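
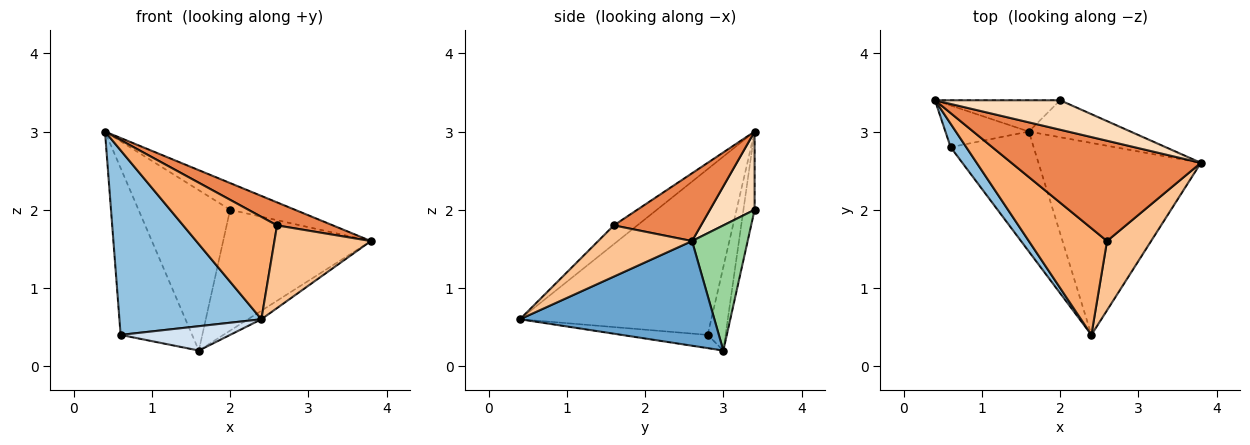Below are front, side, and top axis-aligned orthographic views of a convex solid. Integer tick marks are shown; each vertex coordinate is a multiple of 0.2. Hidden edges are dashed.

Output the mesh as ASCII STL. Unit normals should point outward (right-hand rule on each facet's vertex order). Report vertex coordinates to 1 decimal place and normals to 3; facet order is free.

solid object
 facet normal 0.541 0.037 -0.840
  outer loop
   vertex 1.6 3.0 0.2
   vertex 3.8 2.6 1.6
   vertex 2.4 0.4 0.6
  endloop
 endfacet
 facet normal -0.801 -0.594 0.076
  outer loop
   vertex 0.6 2.8 0.4
   vertex 2.4 0.4 0.6
   vertex 0.4 3.4 3.0
  endloop
 endfacet
 facet normal -0.236 0.943 -0.236
  outer loop
   vertex 0.6 2.8 0.4
   vertex 0.4 3.4 3.0
   vertex 1.6 3.0 0.2
  endloop
 endfacet
 facet normal -0.154 -0.196 -0.968
  outer loop
   vertex 0.6 2.8 0.4
   vertex 1.6 3.0 0.2
   vertex 2.4 0.4 0.6
  endloop
 endfacet
 facet normal 0.329 -0.211 0.920
  outer loop
   vertex 2.6 1.6 1.8
   vertex 3.8 2.6 1.6
   vertex 0.4 3.4 3.0
  endloop
 endfacet
 facet normal -0.171 -0.682 0.711
  outer loop
   vertex 2.6 1.6 1.8
   vertex 0.4 3.4 3.0
   vertex 2.4 0.4 0.6
  endloop
 endfacet
 facet normal 0.598 -0.614 0.515
  outer loop
   vertex 2.6 1.6 1.8
   vertex 2.4 0.4 0.6
   vertex 3.8 2.6 1.6
  endloop
 endfacet
 facet normal 0.420 0.609 0.672
  outer loop
   vertex 2.0 3.4 2.0
   vertex 0.4 3.4 3.0
   vertex 3.8 2.6 1.6
  endloop
 endfacet
 facet normal -0.119 0.975 -0.190
  outer loop
   vertex 2.0 3.4 2.0
   vertex 1.6 3.0 0.2
   vertex 0.4 3.4 3.0
  endloop
 endfacet
 facet normal 0.339 0.900 -0.275
  outer loop
   vertex 2.0 3.4 2.0
   vertex 3.8 2.6 1.6
   vertex 1.6 3.0 0.2
  endloop
 endfacet
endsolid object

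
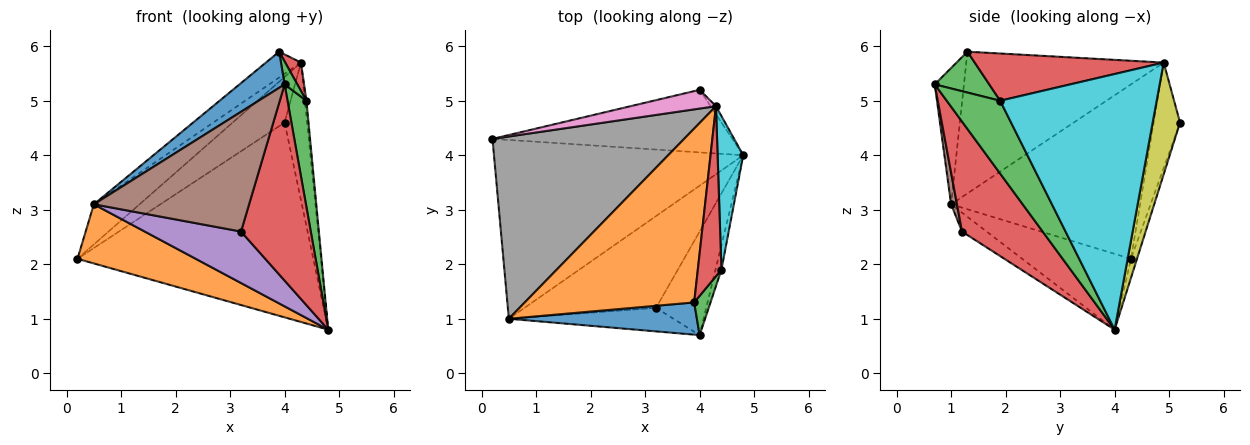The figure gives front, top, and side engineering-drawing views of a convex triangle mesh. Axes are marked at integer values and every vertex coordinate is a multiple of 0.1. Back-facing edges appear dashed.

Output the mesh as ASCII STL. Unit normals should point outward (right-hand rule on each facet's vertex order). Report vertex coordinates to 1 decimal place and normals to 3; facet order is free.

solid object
 facet normal -0.024 0.952 -0.306
  outer loop
   vertex 4.0 5.2 4.6
   vertex 4.8 4.0 0.8
   vertex 0.2 4.3 2.1
  endloop
 endfacet
 facet normal -0.277 -0.302 -0.912
  outer loop
   vertex 0.5 1.0 3.1
   vertex 0.2 4.3 2.1
   vertex 4.8 4.0 0.8
  endloop
 endfacet
 facet normal 0.940 -0.333 -0.077
  outer loop
   vertex 4.4 1.9 5.0
   vertex 4.0 0.7 5.3
   vertex 4.8 4.0 0.8
  endloop
 endfacet
 facet normal 0.715 -0.618 -0.326
  outer loop
   vertex 3.2 1.2 2.6
   vertex 4.8 4.0 0.8
   vertex 4.0 0.7 5.3
  endloop
 endfacet
 facet normal -0.124 -0.485 -0.865
  outer loop
   vertex 3.2 1.2 2.6
   vertex 0.5 1.0 3.1
   vertex 4.8 4.0 0.8
  endloop
 endfacet
 facet normal 0.037 -0.981 -0.193
  outer loop
   vertex 3.2 1.2 2.6
   vertex 4.0 0.7 5.3
   vertex 0.5 1.0 3.1
  endloop
 endfacet
 facet normal -0.425 0.837 0.344
  outer loop
   vertex 4.3 4.9 5.7
   vertex 4.0 5.2 4.6
   vertex 0.2 4.3 2.1
  endloop
 endfacet
 facet normal -0.664 0.161 0.730
  outer loop
   vertex 4.3 4.9 5.7
   vertex 0.2 4.3 2.1
   vertex 0.5 1.0 3.1
  endloop
 endfacet
 facet normal 0.772 0.634 -0.038
  outer loop
   vertex 4.3 4.9 5.7
   vertex 4.8 4.0 0.8
   vertex 4.0 5.2 4.6
  endloop
 endfacet
 facet normal 0.995 0.010 0.100
  outer loop
   vertex 4.3 4.9 5.7
   vertex 4.4 1.9 5.0
   vertex 4.8 4.0 0.8
  endloop
 endfacet
 facet normal -0.435 -0.672 0.600
  outer loop
   vertex 3.9 1.3 5.9
   vertex 0.5 1.0 3.1
   vertex 4.0 0.7 5.3
  endloop
 endfacet
 facet normal -0.638 0.113 0.762
  outer loop
   vertex 3.9 1.3 5.9
   vertex 4.3 4.9 5.7
   vertex 0.5 1.0 3.1
  endloop
 endfacet
 facet normal 0.907 -0.212 0.363
  outer loop
   vertex 3.9 1.3 5.9
   vertex 4.0 0.7 5.3
   vertex 4.4 1.9 5.0
  endloop
 endfacet
 facet normal 0.892 -0.074 0.446
  outer loop
   vertex 3.9 1.3 5.9
   vertex 4.4 1.9 5.0
   vertex 4.3 4.9 5.7
  endloop
 endfacet
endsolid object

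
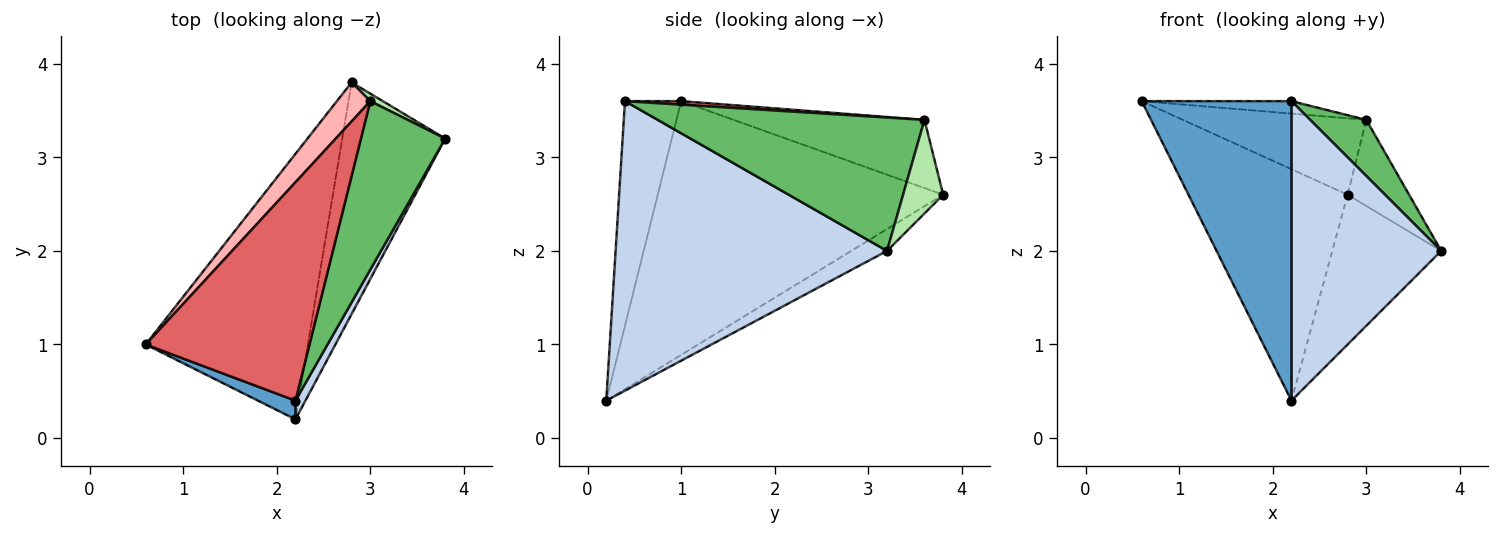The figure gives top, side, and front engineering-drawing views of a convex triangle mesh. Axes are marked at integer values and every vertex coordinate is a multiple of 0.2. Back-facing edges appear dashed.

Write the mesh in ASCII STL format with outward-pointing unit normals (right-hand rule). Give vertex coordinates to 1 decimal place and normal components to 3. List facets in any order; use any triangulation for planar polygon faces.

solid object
 facet normal -0.351 -0.935 0.058
  outer loop
   vertex 2.2 0.4 3.6
   vertex 0.6 1.0 3.6
   vertex 2.2 0.2 0.4
  endloop
 endfacet
 facet normal 0.875 -0.483 0.030
  outer loop
   vertex 2.2 0.4 3.6
   vertex 2.2 0.2 0.4
   vertex 3.8 3.2 2.0
  endloop
 endfacet
 facet normal -0.763 0.425 -0.488
  outer loop
   vertex 2.8 3.8 2.6
   vertex 2.2 0.2 0.4
   vertex 0.6 1.0 3.6
  endloop
 endfacet
 facet normal -0.175 0.534 -0.827
  outer loop
   vertex 2.8 3.8 2.6
   vertex 3.8 3.2 2.0
   vertex 2.2 0.2 0.4
  endloop
 endfacet
 facet normal 0.832 -0.175 0.526
  outer loop
   vertex 3.0 3.6 3.4
   vertex 2.2 0.4 3.6
   vertex 3.8 3.2 2.0
  endloop
 endfacet
 facet normal 0.545 0.835 0.073
  outer loop
   vertex 3.0 3.6 3.4
   vertex 3.8 3.2 2.0
   vertex 2.8 3.8 2.6
  endloop
 endfacet
 facet normal 0.021 0.057 0.998
  outer loop
   vertex 3.0 3.6 3.4
   vertex 0.6 1.0 3.6
   vertex 2.2 0.4 3.6
  endloop
 endfacet
 facet normal -0.680 0.653 0.333
  outer loop
   vertex 3.0 3.6 3.4
   vertex 2.8 3.8 2.6
   vertex 0.6 1.0 3.6
  endloop
 endfacet
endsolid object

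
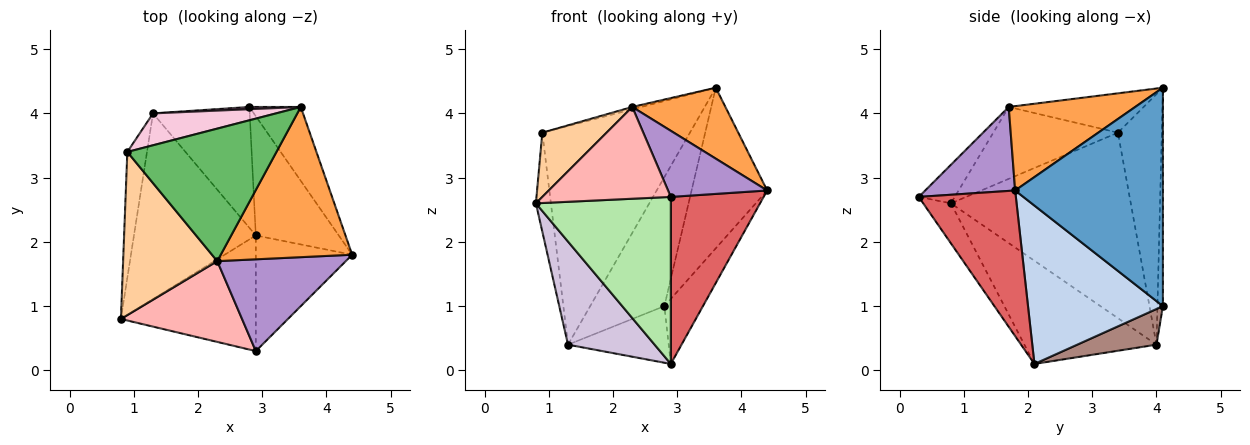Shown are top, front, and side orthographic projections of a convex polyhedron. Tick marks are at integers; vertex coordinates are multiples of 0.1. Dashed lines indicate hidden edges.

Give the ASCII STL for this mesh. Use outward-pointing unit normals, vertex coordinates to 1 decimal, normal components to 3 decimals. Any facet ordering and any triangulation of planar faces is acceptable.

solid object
 facet normal 0.871 0.446 -0.205
  outer loop
   vertex 3.6 4.1 4.4
   vertex 4.4 1.8 2.8
   vertex 2.8 4.1 1.0
  endloop
 endfacet
 facet normal 0.859 0.245 -0.450
  outer loop
   vertex 2.9 2.1 0.1
   vertex 2.8 4.1 1.0
   vertex 4.4 1.8 2.8
  endloop
 endfacet
 facet normal 0.502 -0.370 0.782
  outer loop
   vertex 2.3 1.7 4.1
   vertex 4.4 1.8 2.8
   vertex 3.6 4.1 4.4
  endloop
 endfacet
 facet normal -0.579 -0.299 0.758
  outer loop
   vertex 0.9 3.4 3.7
   vertex 0.8 0.8 2.6
   vertex 2.3 1.7 4.1
  endloop
 endfacet
 facet normal -0.255 0.017 0.967
  outer loop
   vertex 0.9 3.4 3.7
   vertex 2.3 1.7 4.1
   vertex 3.6 4.1 4.4
  endloop
 endfacet
 facet normal -0.166 -0.811 -0.561
  outer loop
   vertex 2.9 0.3 2.7
   vertex 0.8 0.8 2.6
   vertex 2.9 2.1 0.1
  endloop
 endfacet
 facet normal 0.652 -0.623 -0.432
  outer loop
   vertex 2.9 0.3 2.7
   vertex 2.9 2.1 0.1
   vertex 4.4 1.8 2.8
  endloop
 endfacet
 facet normal -0.206 -0.735 0.646
  outer loop
   vertex 2.9 0.3 2.7
   vertex 2.3 1.7 4.1
   vertex 0.8 0.8 2.6
  endloop
 endfacet
 facet normal 0.468 -0.516 0.717
  outer loop
   vertex 2.9 0.3 2.7
   vertex 4.4 1.8 2.8
   vertex 2.3 1.7 4.1
  endloop
 endfacet
 facet normal -0.595 -0.390 -0.703
  outer loop
   vertex 1.3 4.0 0.4
   vertex 2.9 2.1 0.1
   vertex 0.8 0.8 2.6
  endloop
 endfacet
 facet normal 0.317 0.402 -0.859
  outer loop
   vertex 1.3 4.0 0.4
   vertex 2.8 4.1 1.0
   vertex 2.9 2.1 0.1
  endloop
 endfacet
 facet normal -0.991 0.083 -0.105
  outer loop
   vertex 1.3 4.0 0.4
   vertex 0.8 0.8 2.6
   vertex 0.9 3.4 3.7
  endloop
 endfacet
 facet normal -0.073 0.997 0.017
  outer loop
   vertex 1.3 4.0 0.4
   vertex 3.6 4.1 4.4
   vertex 2.8 4.1 1.0
  endloop
 endfacet
 facet normal -0.282 0.949 0.138
  outer loop
   vertex 1.3 4.0 0.4
   vertex 0.9 3.4 3.7
   vertex 3.6 4.1 4.4
  endloop
 endfacet
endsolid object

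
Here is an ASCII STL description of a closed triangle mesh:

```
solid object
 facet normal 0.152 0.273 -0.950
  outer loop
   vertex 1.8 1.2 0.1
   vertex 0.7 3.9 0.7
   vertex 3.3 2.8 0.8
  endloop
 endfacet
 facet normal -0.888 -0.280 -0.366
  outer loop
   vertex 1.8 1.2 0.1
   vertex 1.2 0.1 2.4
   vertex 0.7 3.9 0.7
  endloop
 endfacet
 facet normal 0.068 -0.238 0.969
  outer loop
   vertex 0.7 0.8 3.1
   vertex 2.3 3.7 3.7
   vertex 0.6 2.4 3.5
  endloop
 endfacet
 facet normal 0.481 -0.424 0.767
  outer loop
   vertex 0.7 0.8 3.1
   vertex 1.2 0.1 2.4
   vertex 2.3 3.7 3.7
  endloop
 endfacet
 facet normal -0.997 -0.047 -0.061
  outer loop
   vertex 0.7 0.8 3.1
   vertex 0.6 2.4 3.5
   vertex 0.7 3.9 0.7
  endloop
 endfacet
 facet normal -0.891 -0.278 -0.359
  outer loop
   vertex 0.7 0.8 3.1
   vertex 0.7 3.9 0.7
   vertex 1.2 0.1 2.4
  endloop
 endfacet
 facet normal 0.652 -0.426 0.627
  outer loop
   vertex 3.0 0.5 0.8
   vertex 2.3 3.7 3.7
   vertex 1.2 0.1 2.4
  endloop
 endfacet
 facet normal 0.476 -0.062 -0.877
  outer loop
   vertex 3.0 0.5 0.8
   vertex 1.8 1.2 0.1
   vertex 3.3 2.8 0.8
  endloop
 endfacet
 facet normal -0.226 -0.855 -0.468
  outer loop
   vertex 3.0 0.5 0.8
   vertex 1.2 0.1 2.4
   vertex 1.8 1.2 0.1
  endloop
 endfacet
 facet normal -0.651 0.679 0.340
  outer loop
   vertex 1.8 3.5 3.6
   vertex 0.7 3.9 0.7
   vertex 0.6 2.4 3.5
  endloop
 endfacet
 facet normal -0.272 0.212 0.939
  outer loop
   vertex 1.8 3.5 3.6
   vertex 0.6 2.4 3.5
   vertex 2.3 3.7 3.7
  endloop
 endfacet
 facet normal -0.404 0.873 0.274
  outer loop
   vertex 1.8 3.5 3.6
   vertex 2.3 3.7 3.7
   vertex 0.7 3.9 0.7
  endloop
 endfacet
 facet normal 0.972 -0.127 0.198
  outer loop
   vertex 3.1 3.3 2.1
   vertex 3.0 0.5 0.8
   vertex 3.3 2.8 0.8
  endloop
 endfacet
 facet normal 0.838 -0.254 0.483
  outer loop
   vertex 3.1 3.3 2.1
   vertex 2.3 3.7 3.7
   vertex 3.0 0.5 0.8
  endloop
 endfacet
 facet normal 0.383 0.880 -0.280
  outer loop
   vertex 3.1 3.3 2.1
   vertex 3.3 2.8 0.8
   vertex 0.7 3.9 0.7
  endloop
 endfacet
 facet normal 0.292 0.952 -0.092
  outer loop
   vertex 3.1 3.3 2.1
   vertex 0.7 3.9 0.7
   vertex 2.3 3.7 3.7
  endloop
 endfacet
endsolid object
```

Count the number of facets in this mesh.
16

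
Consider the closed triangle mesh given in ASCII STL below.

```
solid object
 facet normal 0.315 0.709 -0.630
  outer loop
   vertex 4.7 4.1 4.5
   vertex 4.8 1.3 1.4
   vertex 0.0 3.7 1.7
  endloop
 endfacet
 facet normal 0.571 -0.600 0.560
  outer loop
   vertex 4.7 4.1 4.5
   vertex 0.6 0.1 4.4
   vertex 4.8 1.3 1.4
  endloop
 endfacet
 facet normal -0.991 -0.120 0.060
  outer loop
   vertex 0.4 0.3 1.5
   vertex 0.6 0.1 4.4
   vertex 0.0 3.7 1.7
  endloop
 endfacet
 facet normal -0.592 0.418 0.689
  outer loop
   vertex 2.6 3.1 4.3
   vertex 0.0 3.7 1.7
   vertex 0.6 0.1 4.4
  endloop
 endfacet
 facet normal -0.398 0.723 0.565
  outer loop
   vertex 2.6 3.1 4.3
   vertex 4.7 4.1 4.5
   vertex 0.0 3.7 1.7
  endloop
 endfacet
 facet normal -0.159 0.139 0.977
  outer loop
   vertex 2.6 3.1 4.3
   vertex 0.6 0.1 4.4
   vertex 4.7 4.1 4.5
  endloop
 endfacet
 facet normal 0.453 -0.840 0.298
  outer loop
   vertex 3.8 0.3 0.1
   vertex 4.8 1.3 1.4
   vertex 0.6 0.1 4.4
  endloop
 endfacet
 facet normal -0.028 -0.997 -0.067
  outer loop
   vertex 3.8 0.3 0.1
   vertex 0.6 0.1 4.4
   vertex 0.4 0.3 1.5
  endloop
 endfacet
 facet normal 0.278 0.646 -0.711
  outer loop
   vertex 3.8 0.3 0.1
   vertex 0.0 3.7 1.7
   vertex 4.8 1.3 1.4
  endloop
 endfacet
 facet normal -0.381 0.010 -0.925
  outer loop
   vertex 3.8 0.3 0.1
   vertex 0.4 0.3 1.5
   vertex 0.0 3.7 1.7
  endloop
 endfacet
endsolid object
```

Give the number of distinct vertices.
7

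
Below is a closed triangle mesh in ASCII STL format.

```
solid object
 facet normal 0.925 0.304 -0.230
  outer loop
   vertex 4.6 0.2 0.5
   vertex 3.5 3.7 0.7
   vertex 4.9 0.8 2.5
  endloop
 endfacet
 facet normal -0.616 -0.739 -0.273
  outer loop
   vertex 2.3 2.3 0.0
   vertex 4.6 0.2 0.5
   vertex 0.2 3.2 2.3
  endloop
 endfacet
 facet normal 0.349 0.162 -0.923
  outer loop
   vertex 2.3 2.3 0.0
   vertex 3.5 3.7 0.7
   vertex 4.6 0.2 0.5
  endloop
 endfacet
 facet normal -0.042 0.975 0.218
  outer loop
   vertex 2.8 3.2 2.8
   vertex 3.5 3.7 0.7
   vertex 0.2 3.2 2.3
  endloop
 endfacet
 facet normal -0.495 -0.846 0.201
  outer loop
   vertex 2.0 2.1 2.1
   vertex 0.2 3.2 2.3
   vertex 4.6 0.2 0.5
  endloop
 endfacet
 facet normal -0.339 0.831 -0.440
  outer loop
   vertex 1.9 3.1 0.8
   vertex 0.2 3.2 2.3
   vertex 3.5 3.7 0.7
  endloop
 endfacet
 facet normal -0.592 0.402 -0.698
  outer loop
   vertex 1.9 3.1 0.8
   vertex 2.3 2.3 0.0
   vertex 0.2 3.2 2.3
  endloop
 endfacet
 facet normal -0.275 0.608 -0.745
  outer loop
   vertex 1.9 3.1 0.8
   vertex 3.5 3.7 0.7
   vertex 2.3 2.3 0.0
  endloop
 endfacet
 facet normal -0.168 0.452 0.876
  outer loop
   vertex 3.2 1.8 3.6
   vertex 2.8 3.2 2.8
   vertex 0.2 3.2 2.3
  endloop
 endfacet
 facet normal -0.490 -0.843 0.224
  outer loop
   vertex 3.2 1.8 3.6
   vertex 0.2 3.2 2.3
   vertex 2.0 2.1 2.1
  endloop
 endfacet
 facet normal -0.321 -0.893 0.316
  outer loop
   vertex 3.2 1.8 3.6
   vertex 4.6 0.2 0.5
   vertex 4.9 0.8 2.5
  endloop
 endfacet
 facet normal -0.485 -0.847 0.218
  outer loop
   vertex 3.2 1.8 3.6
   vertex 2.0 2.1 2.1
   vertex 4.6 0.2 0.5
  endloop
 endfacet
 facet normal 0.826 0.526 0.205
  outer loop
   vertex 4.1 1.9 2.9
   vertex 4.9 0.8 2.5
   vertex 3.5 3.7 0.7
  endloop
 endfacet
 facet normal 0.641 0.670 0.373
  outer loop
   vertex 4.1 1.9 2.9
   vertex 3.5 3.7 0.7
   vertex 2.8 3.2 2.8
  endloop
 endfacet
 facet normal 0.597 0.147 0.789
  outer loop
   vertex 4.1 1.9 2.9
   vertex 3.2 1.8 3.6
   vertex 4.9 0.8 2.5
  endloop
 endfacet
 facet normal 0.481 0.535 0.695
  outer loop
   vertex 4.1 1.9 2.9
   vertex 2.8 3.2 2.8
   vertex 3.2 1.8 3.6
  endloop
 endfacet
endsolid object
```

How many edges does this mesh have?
24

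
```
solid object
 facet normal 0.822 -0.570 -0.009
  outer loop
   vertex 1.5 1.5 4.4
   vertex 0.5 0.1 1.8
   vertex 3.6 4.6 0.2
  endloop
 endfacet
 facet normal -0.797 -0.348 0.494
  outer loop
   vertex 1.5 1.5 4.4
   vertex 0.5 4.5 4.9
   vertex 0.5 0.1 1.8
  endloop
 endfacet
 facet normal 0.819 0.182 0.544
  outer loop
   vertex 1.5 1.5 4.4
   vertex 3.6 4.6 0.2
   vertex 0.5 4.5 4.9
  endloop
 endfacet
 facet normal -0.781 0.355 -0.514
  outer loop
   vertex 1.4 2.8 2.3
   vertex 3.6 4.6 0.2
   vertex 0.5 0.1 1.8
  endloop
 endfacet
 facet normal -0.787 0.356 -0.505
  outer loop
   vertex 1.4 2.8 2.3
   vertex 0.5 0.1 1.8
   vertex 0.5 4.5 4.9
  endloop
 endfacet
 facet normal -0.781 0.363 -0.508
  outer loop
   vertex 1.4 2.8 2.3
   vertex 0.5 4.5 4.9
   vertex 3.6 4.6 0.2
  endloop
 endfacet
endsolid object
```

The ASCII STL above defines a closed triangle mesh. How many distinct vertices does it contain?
5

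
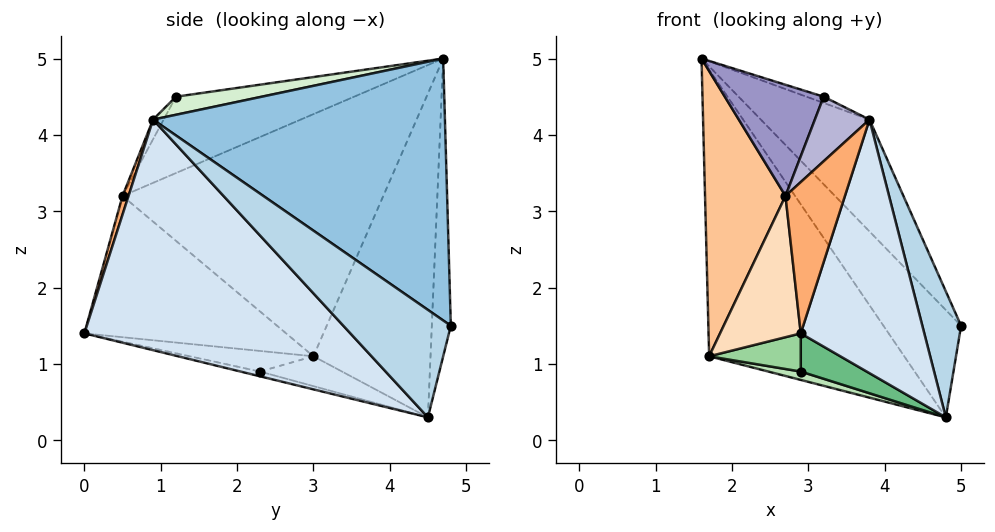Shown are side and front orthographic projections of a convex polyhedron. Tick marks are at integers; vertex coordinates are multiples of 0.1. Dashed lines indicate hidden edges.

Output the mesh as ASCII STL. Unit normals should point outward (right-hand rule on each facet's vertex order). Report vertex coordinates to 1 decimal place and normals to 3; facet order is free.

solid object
 facet normal -0.233 0.952 -0.199
  outer loop
   vertex 4.8 4.5 0.3
   vertex 1.6 4.7 5.0
   vertex 5.0 4.8 1.5
  endloop
 endfacet
 facet normal 0.690 0.257 0.677
  outer loop
   vertex 3.8 0.9 4.2
   vertex 5.0 4.8 1.5
   vertex 1.6 4.7 5.0
  endloop
 endfacet
 facet normal 0.938 -0.338 -0.072
  outer loop
   vertex 3.8 0.9 4.2
   vertex 4.8 4.5 0.3
   vertex 5.0 4.8 1.5
  endloop
 endfacet
 facet normal 0.896 -0.416 -0.154
  outer loop
   vertex 3.8 0.9 4.2
   vertex 2.9 0.0 1.4
   vertex 4.8 4.5 0.3
  endloop
 endfacet
 facet normal -0.480 0.800 -0.361
  outer loop
   vertex 1.7 3.0 1.1
   vertex 1.6 4.7 5.0
   vertex 4.8 4.5 0.3
  endloop
 endfacet
 facet normal 0.096 -0.956 0.276
  outer loop
   vertex 2.7 0.5 3.2
   vertex 2.9 0.0 1.4
   vertex 3.8 0.9 4.2
  endloop
 endfacet
 facet normal -0.950 -0.293 0.103
  outer loop
   vertex 2.7 0.5 3.2
   vertex 1.6 4.7 5.0
   vertex 1.7 3.0 1.1
  endloop
 endfacet
 facet normal -0.928 -0.371 0.000
  outer loop
   vertex 2.7 0.5 3.2
   vertex 1.7 3.0 1.1
   vertex 2.9 0.0 1.4
  endloop
 endfacet
 facet normal -0.062 -0.212 -0.975
  outer loop
   vertex 2.9 2.3 0.9
   vertex 4.8 4.5 0.3
   vertex 2.9 0.0 1.4
  endloop
 endfacet
 facet normal -0.276 -0.204 -0.939
  outer loop
   vertex 2.9 2.3 0.9
   vertex 2.9 0.0 1.4
   vertex 1.7 3.0 1.1
  endloop
 endfacet
 facet normal -0.211 -0.083 -0.974
  outer loop
   vertex 2.9 2.3 0.9
   vertex 1.7 3.0 1.1
   vertex 4.8 4.5 0.3
  endloop
 endfacet
 facet normal 0.483 0.097 0.870
  outer loop
   vertex 3.2 1.2 4.5
   vertex 3.8 0.9 4.2
   vertex 1.6 4.7 5.0
  endloop
 endfacet
 facet normal -0.751 -0.416 0.513
  outer loop
   vertex 3.2 1.2 4.5
   vertex 1.6 4.7 5.0
   vertex 2.7 0.5 3.2
  endloop
 endfacet
 facet normal -0.163 -0.841 0.516
  outer loop
   vertex 3.2 1.2 4.5
   vertex 2.7 0.5 3.2
   vertex 3.8 0.9 4.2
  endloop
 endfacet
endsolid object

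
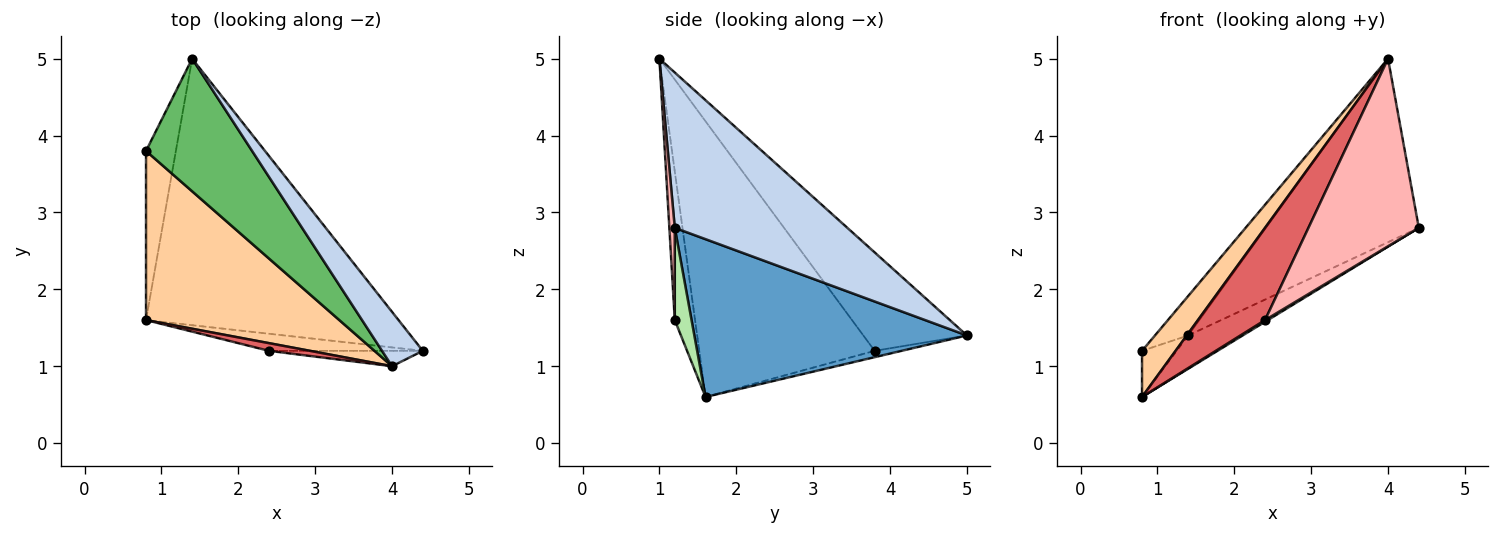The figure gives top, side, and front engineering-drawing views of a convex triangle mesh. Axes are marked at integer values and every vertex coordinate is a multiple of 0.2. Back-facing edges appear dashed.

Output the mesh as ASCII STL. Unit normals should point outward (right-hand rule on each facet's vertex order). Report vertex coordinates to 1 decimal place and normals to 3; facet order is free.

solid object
 facet normal 0.527 0.105 -0.843
  outer loop
   vertex 1.4 5.0 1.4
   vertex 4.4 1.2 2.8
   vertex 0.8 1.6 0.6
  endloop
 endfacet
 facet normal 0.734 0.651 0.193
  outer loop
   vertex 4.0 1.0 5.0
   vertex 4.4 1.2 2.8
   vertex 1.4 5.0 1.4
  endloop
 endfacet
 facet normal -0.200 0.258 -0.945
  outer loop
   vertex 0.8 3.8 1.2
   vertex 1.4 5.0 1.4
   vertex 0.8 1.6 0.6
  endloop
 endfacet
 facet normal -0.809 -0.155 0.567
  outer loop
   vertex 0.8 3.8 1.2
   vertex 0.8 1.6 0.6
   vertex 4.0 1.0 5.0
  endloop
 endfacet
 facet normal -0.664 0.213 0.716
  outer loop
   vertex 0.8 3.8 1.2
   vertex 4.0 1.0 5.0
   vertex 1.4 5.0 1.4
  endloop
 endfacet
 facet normal 0.513 -0.085 -0.854
  outer loop
   vertex 2.4 1.2 1.6
   vertex 0.8 1.6 0.6
   vertex 4.4 1.2 2.8
  endloop
 endfacet
 facet normal -0.288 -0.954 0.080
  outer loop
   vertex 2.4 1.2 1.6
   vertex 4.0 1.0 5.0
   vertex 0.8 1.6 0.6
  endloop
 endfacet
 facet normal 0.049 -0.995 -0.082
  outer loop
   vertex 2.4 1.2 1.6
   vertex 4.4 1.2 2.8
   vertex 4.0 1.0 5.0
  endloop
 endfacet
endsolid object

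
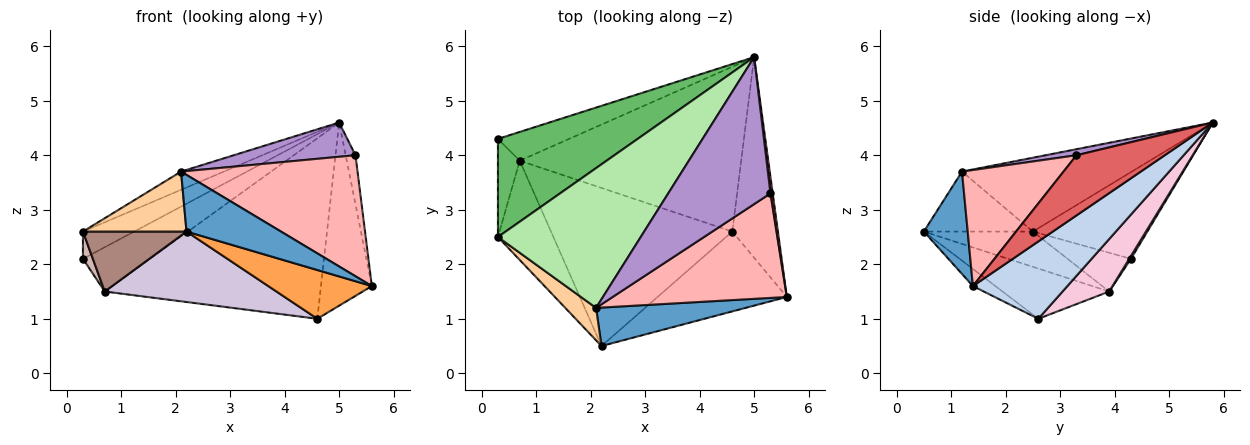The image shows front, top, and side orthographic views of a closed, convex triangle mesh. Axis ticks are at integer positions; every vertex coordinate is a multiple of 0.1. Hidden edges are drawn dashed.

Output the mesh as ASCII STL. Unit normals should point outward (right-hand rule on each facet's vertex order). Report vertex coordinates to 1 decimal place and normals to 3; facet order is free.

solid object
 facet normal 0.359 -0.772 0.524
  outer loop
   vertex 2.1 1.2 3.7
   vertex 2.2 0.5 2.6
   vertex 5.6 1.4 1.6
  endloop
 endfacet
 facet normal 0.781 0.421 -0.461
  outer loop
   vertex 4.6 2.6 1.0
   vertex 5.0 5.8 4.6
   vertex 5.6 1.4 1.6
  endloop
 endfacet
 facet normal -0.112 -0.518 -0.848
  outer loop
   vertex 4.6 2.6 1.0
   vertex 5.6 1.4 1.6
   vertex 2.2 0.5 2.6
  endloop
 endfacet
 facet normal -0.679 -0.645 0.349
  outer loop
   vertex 0.3 2.5 2.6
   vertex 2.2 0.5 2.6
   vertex 2.1 1.2 3.7
  endloop
 endfacet
 facet normal -0.513 0.230 0.827
  outer loop
   vertex 0.3 2.5 2.6
   vertex 5.0 5.8 4.6
   vertex 0.3 4.3 2.1
  endloop
 endfacet
 facet normal -0.456 0.115 0.882
  outer loop
   vertex 0.3 2.5 2.6
   vertex 2.1 1.2 3.7
   vertex 5.0 5.8 4.6
  endloop
 endfacet
 facet normal 0.993 0.110 0.037
  outer loop
   vertex 5.3 3.3 4.0
   vertex 5.6 1.4 1.6
   vertex 5.0 5.8 4.6
  endloop
 endfacet
 facet normal 0.399 -0.694 0.599
  outer loop
   vertex 5.3 3.3 4.0
   vertex 2.1 1.2 3.7
   vertex 5.6 1.4 1.6
  endloop
 endfacet
 facet normal 0.057 -0.226 0.972
  outer loop
   vertex 5.3 3.3 4.0
   vertex 5.0 5.8 4.6
   vertex 2.1 1.2 3.7
  endloop
 endfacet
 facet normal -0.245 -0.395 -0.886
  outer loop
   vertex 0.7 3.9 1.5
   vertex 4.6 2.6 1.0
   vertex 2.2 0.5 2.6
  endloop
 endfacet
 facet normal -0.478 -0.454 -0.752
  outer loop
   vertex 0.7 3.9 1.5
   vertex 2.2 0.5 2.6
   vertex 0.3 2.5 2.6
  endloop
 endfacet
 facet normal -0.864 -0.135 -0.486
  outer loop
   vertex 0.7 3.9 1.5
   vertex 0.3 2.5 2.6
   vertex 0.3 4.3 2.1
  endloop
 endfacet
 facet normal 0.022 0.839 -0.544
  outer loop
   vertex 0.7 3.9 1.5
   vertex 0.3 4.3 2.1
   vertex 5.0 5.8 4.6
  endloop
 endfacet
 facet normal 0.158 0.729 -0.666
  outer loop
   vertex 0.7 3.9 1.5
   vertex 5.0 5.8 4.6
   vertex 4.6 2.6 1.0
  endloop
 endfacet
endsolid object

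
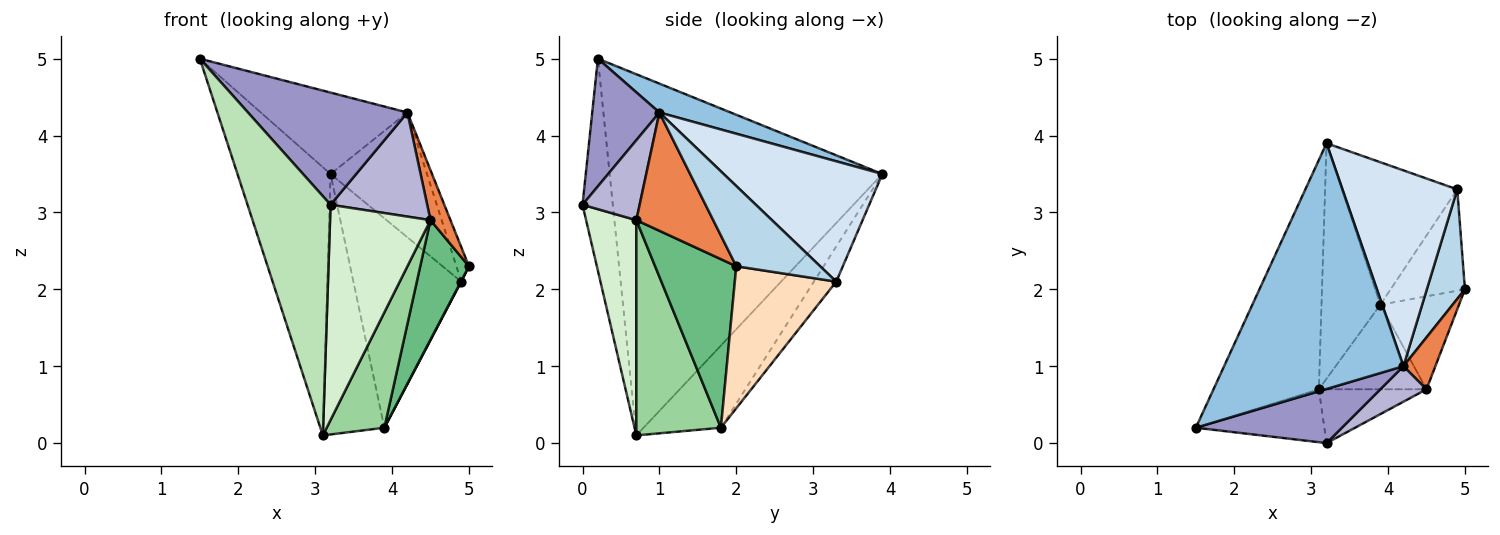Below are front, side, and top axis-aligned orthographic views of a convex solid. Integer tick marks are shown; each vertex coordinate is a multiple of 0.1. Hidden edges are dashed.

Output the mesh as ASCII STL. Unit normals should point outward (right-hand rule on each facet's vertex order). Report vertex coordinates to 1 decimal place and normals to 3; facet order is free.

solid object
 facet normal -0.912 0.311 -0.266
  outer loop
   vertex 3.1 0.7 0.1
   vertex 1.5 0.2 5.0
   vertex 3.2 3.9 3.5
  endloop
 endfacet
 facet normal 0.151 0.311 0.938
  outer loop
   vertex 4.2 1.0 4.3
   vertex 3.2 3.9 3.5
   vertex 1.5 0.2 5.0
  endloop
 endfacet
 facet normal 0.895 0.134 0.425
  outer loop
   vertex 4.9 3.3 2.1
   vertex 4.2 1.0 4.3
   vertex 5.0 2.0 2.3
  endloop
 endfacet
 facet normal 0.662 0.403 0.632
  outer loop
   vertex 4.9 3.3 2.1
   vertex 3.2 3.9 3.5
   vertex 4.2 1.0 4.3
  endloop
 endfacet
 facet normal 0.936 -0.243 0.253
  outer loop
   vertex 4.5 0.7 2.9
   vertex 5.0 2.0 2.3
   vertex 4.2 1.0 4.3
  endloop
 endfacet
 facet normal -0.683 0.542 -0.490
  outer loop
   vertex 3.9 1.8 0.2
   vertex 3.1 0.7 0.1
   vertex 3.2 3.9 3.5
  endloop
 endfacet
 facet normal -0.169 0.815 -0.554
  outer loop
   vertex 3.9 1.8 0.2
   vertex 3.2 3.9 3.5
   vertex 4.9 3.3 2.1
  endloop
 endfacet
 facet normal 0.886 -0.003 -0.464
  outer loop
   vertex 3.9 1.8 0.2
   vertex 4.9 3.3 2.1
   vertex 5.0 2.0 2.3
  endloop
 endfacet
 facet normal 0.796 -0.478 -0.372
  outer loop
   vertex 3.9 1.8 0.2
   vertex 5.0 2.0 2.3
   vertex 4.5 0.7 2.9
  endloop
 endfacet
 facet normal 0.764 -0.521 -0.382
  outer loop
   vertex 3.9 1.8 0.2
   vertex 4.5 0.7 2.9
   vertex 3.1 0.7 0.1
  endloop
 endfacet
 facet normal -0.336 -0.920 -0.203
  outer loop
   vertex 3.2 0.0 3.1
   vertex 1.5 0.2 5.0
   vertex 3.1 0.7 0.1
  endloop
 endfacet
 facet normal 0.436 -0.873 -0.218
  outer loop
   vertex 3.2 0.0 3.1
   vertex 3.1 0.7 0.1
   vertex 4.5 0.7 2.9
  endloop
 endfacet
 facet normal 0.355 -0.842 0.406
  outer loop
   vertex 3.2 0.0 3.1
   vertex 4.2 1.0 4.3
   vertex 1.5 0.2 5.0
  endloop
 endfacet
 facet normal 0.488 -0.826 0.282
  outer loop
   vertex 3.2 0.0 3.1
   vertex 4.5 0.7 2.9
   vertex 4.2 1.0 4.3
  endloop
 endfacet
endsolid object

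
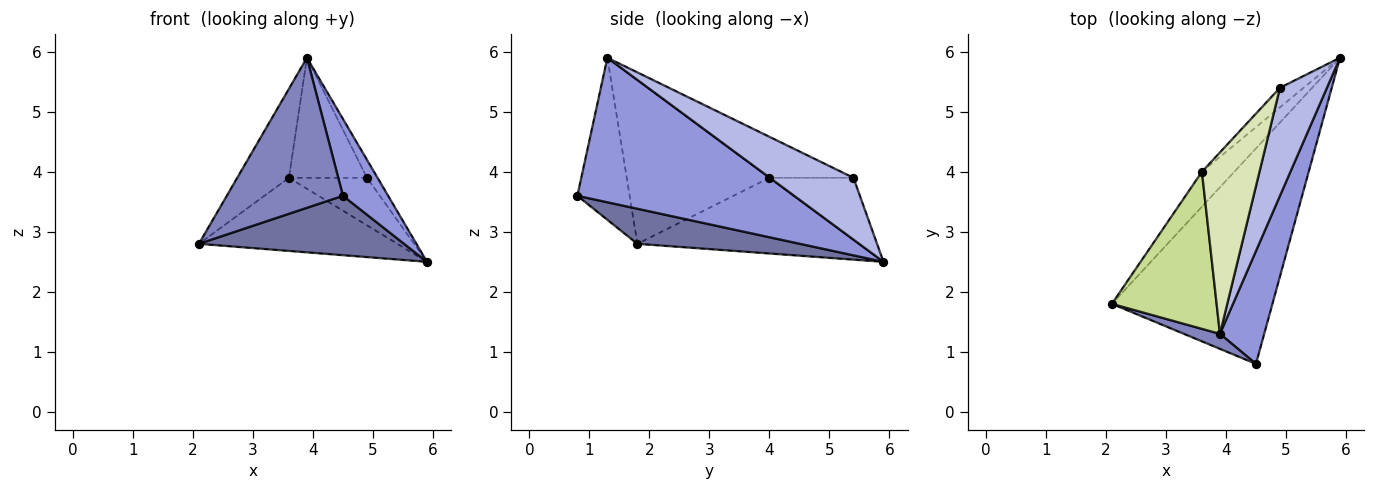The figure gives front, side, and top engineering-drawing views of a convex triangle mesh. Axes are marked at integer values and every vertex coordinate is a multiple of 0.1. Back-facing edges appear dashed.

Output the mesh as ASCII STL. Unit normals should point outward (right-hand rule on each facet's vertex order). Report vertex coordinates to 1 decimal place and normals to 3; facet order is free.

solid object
 facet normal 0.206 -0.260 -0.943
  outer loop
   vertex 4.5 0.8 3.6
   vertex 2.1 1.8 2.8
   vertex 5.9 5.9 2.5
  endloop
 endfacet
 facet normal -0.409 -0.908 0.091
  outer loop
   vertex 3.9 1.3 5.9
   vertex 2.1 1.8 2.8
   vertex 4.5 0.8 3.6
  endloop
 endfacet
 facet normal 0.938 -0.195 0.287
  outer loop
   vertex 3.9 1.3 5.9
   vertex 4.5 0.8 3.6
   vertex 5.9 5.9 2.5
  endloop
 endfacet
 facet normal 0.792 0.100 0.602
  outer loop
   vertex 4.9 5.4 3.9
   vertex 3.9 1.3 5.9
   vertex 5.9 5.9 2.5
  endloop
 endfacet
 facet normal -0.710 0.636 -0.303
  outer loop
   vertex 3.6 4.0 3.9
   vertex 5.9 5.9 2.5
   vertex 2.1 1.8 2.8
  endloop
 endfacet
 facet normal -0.706 0.655 -0.270
  outer loop
   vertex 3.6 4.0 3.9
   vertex 4.9 5.4 3.9
   vertex 5.9 5.9 2.5
  endloop
 endfacet
 facet normal -0.806 0.292 0.515
  outer loop
   vertex 3.6 4.0 3.9
   vertex 2.1 1.8 2.8
   vertex 3.9 1.3 5.9
  endloop
 endfacet
 facet normal -0.511 0.474 0.717
  outer loop
   vertex 3.6 4.0 3.9
   vertex 3.9 1.3 5.9
   vertex 4.9 5.4 3.9
  endloop
 endfacet
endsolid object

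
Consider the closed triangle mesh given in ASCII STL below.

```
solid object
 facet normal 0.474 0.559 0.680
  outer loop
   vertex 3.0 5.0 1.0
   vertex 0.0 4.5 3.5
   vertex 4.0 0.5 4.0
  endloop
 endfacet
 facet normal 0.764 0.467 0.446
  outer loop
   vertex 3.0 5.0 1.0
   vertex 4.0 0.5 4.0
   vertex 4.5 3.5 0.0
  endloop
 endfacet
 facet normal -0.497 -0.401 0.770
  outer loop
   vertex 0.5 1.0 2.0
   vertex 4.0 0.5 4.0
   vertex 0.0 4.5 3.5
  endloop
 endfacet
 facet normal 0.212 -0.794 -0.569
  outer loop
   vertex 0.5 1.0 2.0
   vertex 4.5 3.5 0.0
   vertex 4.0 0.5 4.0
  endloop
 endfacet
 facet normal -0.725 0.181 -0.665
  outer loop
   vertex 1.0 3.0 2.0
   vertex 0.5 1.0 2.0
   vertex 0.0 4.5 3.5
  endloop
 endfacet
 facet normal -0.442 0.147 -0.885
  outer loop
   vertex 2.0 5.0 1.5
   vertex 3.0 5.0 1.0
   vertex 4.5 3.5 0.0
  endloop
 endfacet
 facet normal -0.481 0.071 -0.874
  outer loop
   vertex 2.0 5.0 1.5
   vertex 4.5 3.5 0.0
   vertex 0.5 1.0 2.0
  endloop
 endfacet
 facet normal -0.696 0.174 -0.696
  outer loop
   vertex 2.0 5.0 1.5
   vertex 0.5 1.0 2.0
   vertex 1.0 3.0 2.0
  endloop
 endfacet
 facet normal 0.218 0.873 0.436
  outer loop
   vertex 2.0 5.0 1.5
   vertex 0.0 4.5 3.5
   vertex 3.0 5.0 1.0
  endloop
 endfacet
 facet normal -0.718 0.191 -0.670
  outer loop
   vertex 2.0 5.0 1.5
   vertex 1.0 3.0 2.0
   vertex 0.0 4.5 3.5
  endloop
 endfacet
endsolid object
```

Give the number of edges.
15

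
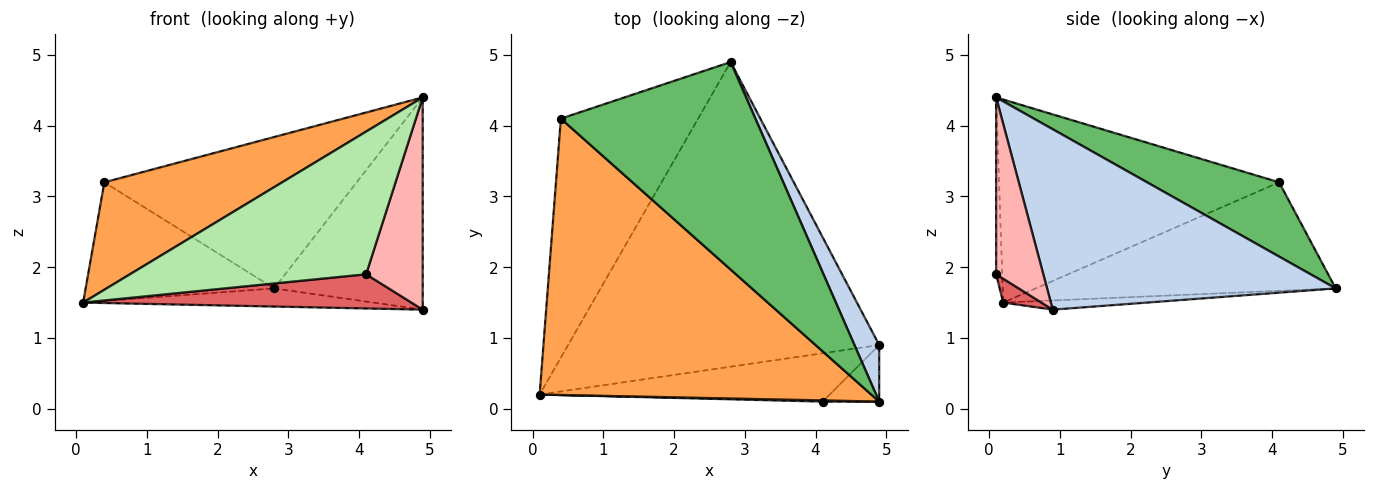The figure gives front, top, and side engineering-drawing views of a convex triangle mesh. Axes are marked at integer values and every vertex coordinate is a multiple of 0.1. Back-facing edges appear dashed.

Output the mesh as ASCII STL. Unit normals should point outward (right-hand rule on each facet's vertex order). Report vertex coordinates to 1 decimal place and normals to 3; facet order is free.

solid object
 facet normal -0.029 0.059 -0.998
  outer loop
   vertex 4.9 0.9 1.4
   vertex 0.1 0.2 1.5
   vertex 2.8 4.9 1.7
  endloop
 endfacet
 facet normal 0.883 0.454 0.121
  outer loop
   vertex 4.9 0.9 1.4
   vertex 2.8 4.9 1.7
   vertex 4.9 0.1 4.4
  endloop
 endfacet
 facet normal -0.496 -0.315 0.810
  outer loop
   vertex 0.4 4.1 3.2
   vertex 0.1 0.2 1.5
   vertex 4.9 0.1 4.4
  endloop
 endfacet
 facet normal -0.578 0.363 -0.731
  outer loop
   vertex 0.4 4.1 3.2
   vertex 2.8 4.9 1.7
   vertex 0.1 0.2 1.5
  endloop
 endfacet
 facet normal 0.295 0.563 0.772
  outer loop
   vertex 0.4 4.1 3.2
   vertex 4.9 0.1 4.4
   vertex 2.8 4.9 1.7
  endloop
 endfacet
 facet normal -0.026 -1.000 0.008
  outer loop
   vertex 4.1 0.1 1.9
   vertex 4.9 0.1 4.4
   vertex 0.1 0.2 1.5
  endloop
 endfacet
 facet normal 0.067 -0.576 -0.815
  outer loop
   vertex 4.1 0.1 1.9
   vertex 0.1 0.2 1.5
   vertex 4.9 0.9 1.4
  endloop
 endfacet
 facet normal 0.627 -0.753 -0.201
  outer loop
   vertex 4.1 0.1 1.9
   vertex 4.9 0.9 1.4
   vertex 4.9 0.1 4.4
  endloop
 endfacet
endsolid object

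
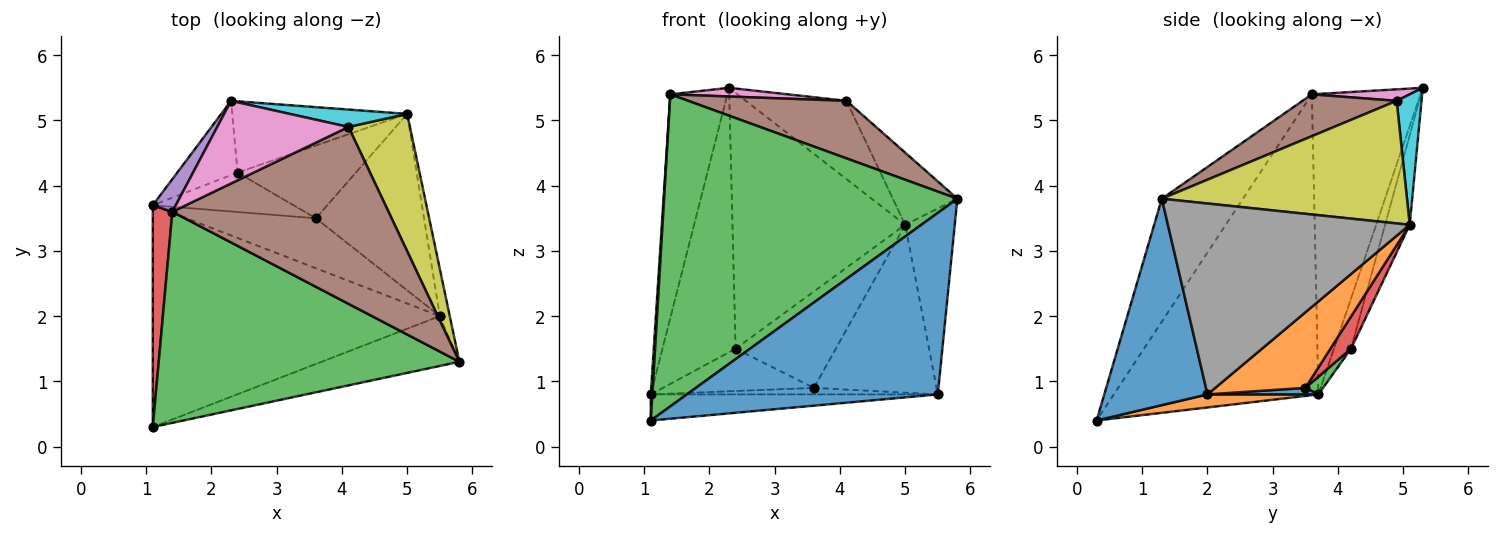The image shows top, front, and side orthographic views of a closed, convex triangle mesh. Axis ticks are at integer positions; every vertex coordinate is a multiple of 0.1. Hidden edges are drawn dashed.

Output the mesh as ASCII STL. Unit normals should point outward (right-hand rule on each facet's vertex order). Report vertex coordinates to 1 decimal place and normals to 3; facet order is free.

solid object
 facet normal 0.369 -0.896 -0.246
  outer loop
   vertex 5.5 2.0 0.8
   vertex 5.8 1.3 3.8
   vertex 1.1 0.3 0.4
  endloop
 endfacet
 facet normal 0.045 0.117 -0.992
  outer loop
   vertex 1.1 3.7 0.8
   vertex 5.5 2.0 0.8
   vertex 1.1 0.3 0.4
  endloop
 endfacet
 facet normal -0.223 -0.807 0.546
  outer loop
   vertex 1.4 3.6 5.4
   vertex 1.1 0.3 0.4
   vertex 5.8 1.3 3.8
  endloop
 endfacet
 facet normal -0.998 -0.008 0.065
  outer loop
   vertex 1.4 3.6 5.4
   vertex 1.1 3.7 0.8
   vertex 1.1 0.3 0.4
  endloop
 endfacet
 facet normal -0.883 0.464 0.068
  outer loop
   vertex 1.4 3.6 5.4
   vertex 2.3 5.3 5.5
   vertex 1.1 3.7 0.8
  endloop
 endfacet
 facet normal 0.181 -0.304 0.935
  outer loop
   vertex 4.1 4.9 5.3
   vertex 1.4 3.6 5.4
   vertex 5.8 1.3 3.8
  endloop
 endfacet
 facet normal 0.087 -0.104 0.991
  outer loop
   vertex 4.1 4.9 5.3
   vertex 2.3 5.3 5.5
   vertex 1.4 3.6 5.4
  endloop
 endfacet
 facet normal 0.978 0.201 -0.051
  outer loop
   vertex 5.0 5.1 3.4
   vertex 5.8 1.3 3.8
   vertex 5.5 2.0 0.8
  endloop
 endfacet
 facet normal 0.870 0.229 0.436
  outer loop
   vertex 5.0 5.1 3.4
   vertex 4.1 4.9 5.3
   vertex 5.8 1.3 3.8
  endloop
 endfacet
 facet normal 0.234 0.949 0.211
  outer loop
   vertex 5.0 5.1 3.4
   vertex 2.3 5.3 5.5
   vertex 4.1 4.9 5.3
  endloop
 endfacet
 facet normal 0.050 0.129 -0.990
  outer loop
   vertex 3.6 3.5 0.9
   vertex 5.5 2.0 0.8
   vertex 1.1 3.7 0.8
  endloop
 endfacet
 facet normal 0.452 0.615 -0.646
  outer loop
   vertex 3.6 3.5 0.9
   vertex 5.0 5.1 3.4
   vertex 5.5 2.0 0.8
  endloop
 endfacet
 facet normal 0.085 0.729 -0.679
  outer loop
   vertex 2.4 4.2 1.5
   vertex 3.6 3.5 0.9
   vertex 1.1 3.7 0.8
  endloop
 endfacet
 facet normal 0.162 0.787 -0.595
  outer loop
   vertex 2.4 4.2 1.5
   vertex 5.0 5.1 3.4
   vertex 3.6 3.5 0.9
  endloop
 endfacet
 facet normal -0.219 0.939 -0.264
  outer loop
   vertex 2.4 4.2 1.5
   vertex 1.1 3.7 0.8
   vertex 2.3 5.3 5.5
  endloop
 endfacet
 facet normal -0.136 0.954 -0.266
  outer loop
   vertex 2.4 4.2 1.5
   vertex 2.3 5.3 5.5
   vertex 5.0 5.1 3.4
  endloop
 endfacet
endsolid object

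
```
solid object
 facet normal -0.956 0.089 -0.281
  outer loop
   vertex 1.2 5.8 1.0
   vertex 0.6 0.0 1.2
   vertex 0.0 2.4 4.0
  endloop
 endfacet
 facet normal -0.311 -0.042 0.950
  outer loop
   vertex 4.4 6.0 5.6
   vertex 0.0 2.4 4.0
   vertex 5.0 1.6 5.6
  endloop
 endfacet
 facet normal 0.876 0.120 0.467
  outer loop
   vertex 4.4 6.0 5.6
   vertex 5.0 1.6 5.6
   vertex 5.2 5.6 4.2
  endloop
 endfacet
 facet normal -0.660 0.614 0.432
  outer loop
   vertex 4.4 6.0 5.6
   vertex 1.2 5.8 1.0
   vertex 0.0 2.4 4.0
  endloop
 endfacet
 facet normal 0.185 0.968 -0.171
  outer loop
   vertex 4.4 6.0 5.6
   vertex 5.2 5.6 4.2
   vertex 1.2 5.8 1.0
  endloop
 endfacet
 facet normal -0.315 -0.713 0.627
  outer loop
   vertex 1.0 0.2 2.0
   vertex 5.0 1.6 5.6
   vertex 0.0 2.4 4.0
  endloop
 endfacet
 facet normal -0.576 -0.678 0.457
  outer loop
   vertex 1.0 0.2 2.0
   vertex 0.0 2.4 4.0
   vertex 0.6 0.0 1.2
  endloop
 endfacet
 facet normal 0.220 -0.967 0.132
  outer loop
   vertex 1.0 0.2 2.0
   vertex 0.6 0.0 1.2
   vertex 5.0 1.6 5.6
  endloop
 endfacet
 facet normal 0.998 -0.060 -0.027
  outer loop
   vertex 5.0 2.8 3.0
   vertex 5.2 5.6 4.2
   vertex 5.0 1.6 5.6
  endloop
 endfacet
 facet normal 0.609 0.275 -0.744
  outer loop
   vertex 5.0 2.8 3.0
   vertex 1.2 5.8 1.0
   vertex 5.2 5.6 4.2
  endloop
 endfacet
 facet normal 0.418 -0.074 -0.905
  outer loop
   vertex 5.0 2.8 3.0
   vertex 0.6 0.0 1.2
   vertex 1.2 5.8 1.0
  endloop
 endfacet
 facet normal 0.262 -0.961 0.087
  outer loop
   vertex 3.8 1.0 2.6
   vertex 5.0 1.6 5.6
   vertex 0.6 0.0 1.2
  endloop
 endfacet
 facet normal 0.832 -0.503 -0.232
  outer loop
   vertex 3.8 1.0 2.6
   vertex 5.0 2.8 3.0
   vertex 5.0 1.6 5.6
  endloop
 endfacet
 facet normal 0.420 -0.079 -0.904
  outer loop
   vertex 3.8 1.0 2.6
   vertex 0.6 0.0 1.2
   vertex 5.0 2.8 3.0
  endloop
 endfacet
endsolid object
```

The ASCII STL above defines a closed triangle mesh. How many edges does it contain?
21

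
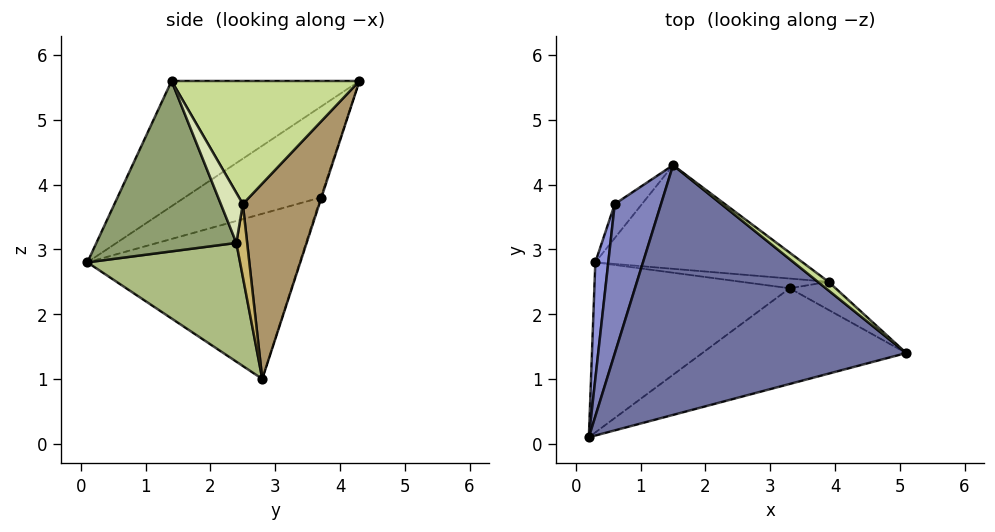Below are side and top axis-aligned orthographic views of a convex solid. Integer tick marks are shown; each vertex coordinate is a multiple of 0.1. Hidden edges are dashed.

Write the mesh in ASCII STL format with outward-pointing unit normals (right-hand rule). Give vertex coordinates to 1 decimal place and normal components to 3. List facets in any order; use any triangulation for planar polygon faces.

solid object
 facet normal -0.355 -0.440 0.825
  outer loop
   vertex 1.5 4.3 5.6
   vertex 0.2 0.1 2.8
   vertex 5.1 1.4 5.6
  endloop
 endfacet
 facet normal -0.890 -0.027 0.454
  outer loop
   vertex 0.6 3.7 3.8
   vertex 0.2 0.1 2.8
   vertex 1.5 4.3 5.6
  endloop
 endfacet
 facet normal -0.993 0.089 0.078
  outer loop
   vertex 0.6 3.7 3.8
   vertex 0.3 2.8 1.0
   vertex 0.2 0.1 2.8
  endloop
 endfacet
 facet normal -0.029 0.953 -0.303
  outer loop
   vertex 0.6 3.7 3.8
   vertex 1.5 4.3 5.6
   vertex 0.3 2.8 1.0
  endloop
 endfacet
 facet normal 0.509 -0.607 -0.610
  outer loop
   vertex 3.3 2.4 3.1
   vertex 5.1 1.4 5.6
   vertex 0.2 0.1 2.8
  endloop
 endfacet
 facet normal 0.448 -0.507 -0.736
  outer loop
   vertex 3.3 2.4 3.1
   vertex 0.2 0.1 2.8
   vertex 0.3 2.8 1.0
  endloop
 endfacet
 facet normal 0.626 0.778 0.055
  outer loop
   vertex 3.9 2.5 3.7
   vertex 1.5 4.3 5.6
   vertex 5.1 1.4 5.6
  endloop
 endfacet
 facet normal 0.692 -0.342 -0.635
  outer loop
   vertex 3.9 2.5 3.7
   vertex 5.1 1.4 5.6
   vertex 3.3 2.4 3.1
  endloop
 endfacet
 facet normal 0.350 0.860 -0.372
  outer loop
   vertex 3.9 2.5 3.7
   vertex 0.3 2.8 1.0
   vertex 1.5 4.3 5.6
  endloop
 endfacet
 facet normal 0.508 0.609 -0.609
  outer loop
   vertex 3.9 2.5 3.7
   vertex 3.3 2.4 3.1
   vertex 0.3 2.8 1.0
  endloop
 endfacet
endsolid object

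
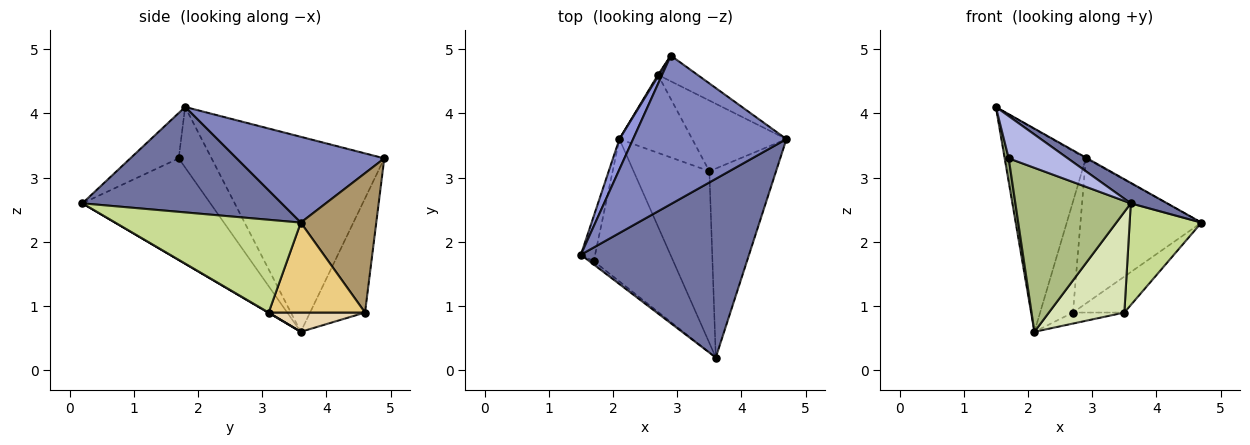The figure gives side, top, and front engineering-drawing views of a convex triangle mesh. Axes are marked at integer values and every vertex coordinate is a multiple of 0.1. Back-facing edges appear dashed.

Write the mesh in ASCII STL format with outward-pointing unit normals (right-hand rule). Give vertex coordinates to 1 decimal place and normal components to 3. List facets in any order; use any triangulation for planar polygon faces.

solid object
 facet normal 0.529 -0.097 0.843
  outer loop
   vertex 3.6 0.2 2.6
   vertex 4.7 3.6 2.3
   vertex 1.5 1.8 4.1
  endloop
 endfacet
 facet normal 0.488 0.005 0.873
  outer loop
   vertex 2.9 4.9 3.3
   vertex 1.5 1.8 4.1
   vertex 4.7 3.6 2.3
  endloop
 endfacet
 facet normal -0.903 0.424 0.063
  outer loop
   vertex 2.9 4.9 3.3
   vertex 2.1 3.6 0.6
   vertex 1.5 1.8 4.1
  endloop
 endfacet
 facet normal -0.632 -0.772 -0.062
  outer loop
   vertex 1.7 1.7 3.3
   vertex 3.6 0.2 2.6
   vertex 1.5 1.8 4.1
  endloop
 endfacet
 facet normal -0.967 -0.119 -0.227
  outer loop
   vertex 1.7 1.7 3.3
   vertex 1.5 1.8 4.1
   vertex 2.1 3.6 0.6
  endloop
 endfacet
 facet normal -0.642 -0.579 -0.503
  outer loop
   vertex 1.7 1.7 3.3
   vertex 2.1 3.6 0.6
   vertex 3.6 0.2 2.6
  endloop
 endfacet
 facet normal 0.775 -0.300 -0.557
  outer loop
   vertex 3.5 3.1 0.9
   vertex 4.7 3.6 2.3
   vertex 3.6 0.2 2.6
  endloop
 endfacet
 facet normal 0.004 -0.506 -0.863
  outer loop
   vertex 3.5 3.1 0.9
   vertex 3.6 0.2 2.6
   vertex 2.1 3.6 0.6
  endloop
 endfacet
 facet normal 0.523 0.839 -0.148
  outer loop
   vertex 2.7 4.6 0.9
   vertex 2.9 4.9 3.3
   vertex 4.7 3.6 2.3
  endloop
 endfacet
 facet normal -0.858 0.513 0.007
  outer loop
   vertex 2.7 4.6 0.9
   vertex 2.1 3.6 0.6
   vertex 2.9 4.9 3.3
  endloop
 endfacet
 facet normal 0.648 0.346 -0.679
  outer loop
   vertex 2.7 4.6 0.9
   vertex 4.7 3.6 2.3
   vertex 3.5 3.1 0.9
  endloop
 endfacet
 facet normal 0.254 0.135 -0.958
  outer loop
   vertex 2.7 4.6 0.9
   vertex 3.5 3.1 0.9
   vertex 2.1 3.6 0.6
  endloop
 endfacet
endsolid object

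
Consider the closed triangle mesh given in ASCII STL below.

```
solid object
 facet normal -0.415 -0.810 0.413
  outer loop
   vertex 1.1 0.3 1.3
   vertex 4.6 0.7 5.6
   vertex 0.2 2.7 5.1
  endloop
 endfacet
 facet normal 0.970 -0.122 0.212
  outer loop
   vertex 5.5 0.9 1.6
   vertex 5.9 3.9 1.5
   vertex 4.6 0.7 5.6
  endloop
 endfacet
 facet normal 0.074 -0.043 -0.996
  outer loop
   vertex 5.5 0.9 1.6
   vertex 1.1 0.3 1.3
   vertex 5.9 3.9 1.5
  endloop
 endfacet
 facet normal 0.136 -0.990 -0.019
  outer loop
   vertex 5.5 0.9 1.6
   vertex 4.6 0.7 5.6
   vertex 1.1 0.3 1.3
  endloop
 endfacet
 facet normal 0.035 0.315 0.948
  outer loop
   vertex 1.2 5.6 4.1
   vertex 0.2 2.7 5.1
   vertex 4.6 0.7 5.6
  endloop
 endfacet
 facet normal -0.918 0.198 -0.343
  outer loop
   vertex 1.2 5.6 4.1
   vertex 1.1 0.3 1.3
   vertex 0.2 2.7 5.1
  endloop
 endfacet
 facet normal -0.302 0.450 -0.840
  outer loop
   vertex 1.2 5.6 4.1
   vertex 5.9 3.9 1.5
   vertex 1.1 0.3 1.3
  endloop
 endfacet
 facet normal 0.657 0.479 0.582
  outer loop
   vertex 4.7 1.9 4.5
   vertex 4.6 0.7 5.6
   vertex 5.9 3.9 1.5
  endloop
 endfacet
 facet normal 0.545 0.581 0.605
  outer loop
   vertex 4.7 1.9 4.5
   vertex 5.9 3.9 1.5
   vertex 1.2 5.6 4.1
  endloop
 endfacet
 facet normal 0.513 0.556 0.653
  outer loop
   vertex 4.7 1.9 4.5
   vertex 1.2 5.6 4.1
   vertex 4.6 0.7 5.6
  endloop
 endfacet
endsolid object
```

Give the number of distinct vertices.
7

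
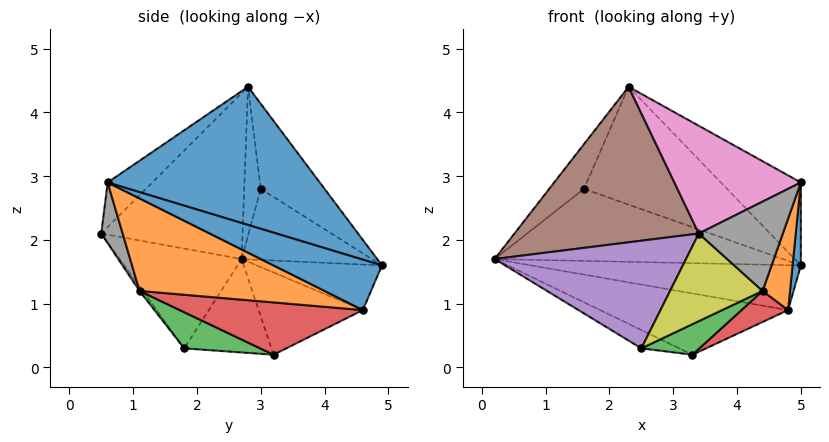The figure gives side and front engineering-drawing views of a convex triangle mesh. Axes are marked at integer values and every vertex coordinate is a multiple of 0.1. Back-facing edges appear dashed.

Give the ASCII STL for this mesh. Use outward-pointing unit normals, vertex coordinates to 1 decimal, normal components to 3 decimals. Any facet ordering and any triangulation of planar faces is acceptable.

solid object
 facet normal 0.609 0.230 0.759
  outer loop
   vertex 2.3 2.8 4.4
   vertex 5.0 0.6 2.9
   vertex 5.0 4.9 1.6
  endloop
 endfacet
 facet normal -0.397 0.878 0.266
  outer loop
   vertex 1.6 3.0 2.8
   vertex 5.0 4.9 1.6
   vertex 0.2 2.7 1.7
  endloop
 endfacet
 facet normal -0.412 0.865 0.288
  outer loop
   vertex 1.6 3.0 2.8
   vertex 0.2 2.7 1.7
   vertex 2.3 2.8 4.4
  endloop
 endfacet
 facet normal -0.391 0.877 0.281
  outer loop
   vertex 1.6 3.0 2.8
   vertex 2.3 2.8 4.4
   vertex 5.0 4.9 1.6
  endloop
 endfacet
 facet normal -0.509 -0.798 -0.322
  outer loop
   vertex 3.4 0.5 2.1
   vertex 0.2 2.7 1.7
   vertex 2.5 1.8 0.3
  endloop
 endfacet
 facet normal -0.544 -0.709 0.449
  outer loop
   vertex 3.4 0.5 2.1
   vertex 2.3 2.8 4.4
   vertex 0.2 2.7 1.7
  endloop
 endfacet
 facet normal -0.262 -0.742 0.617
  outer loop
   vertex 3.4 0.5 2.1
   vertex 5.0 0.6 2.9
   vertex 2.3 2.8 4.4
  endloop
 endfacet
 facet normal 0.231 -0.908 -0.349
  outer loop
   vertex 4.4 1.1 1.2
   vertex 5.0 0.6 2.9
   vertex 3.4 0.5 2.1
  endloop
 endfacet
 facet normal -0.028 -0.817 -0.576
  outer loop
   vertex 4.4 1.1 1.2
   vertex 3.4 0.5 2.1
   vertex 2.5 1.8 0.3
  endloop
 endfacet
 facet normal -0.407 0.876 -0.259
  outer loop
   vertex 4.8 4.6 0.9
   vertex 0.2 2.7 1.7
   vertex 5.0 4.9 1.6
  endloop
 endfacet
 facet normal 0.967 -0.074 -0.245
  outer loop
   vertex 4.8 4.6 0.9
   vertex 5.0 4.9 1.6
   vertex 5.0 0.6 2.9
  endloop
 endfacet
 facet normal 0.921 -0.137 -0.365
  outer loop
   vertex 4.8 4.6 0.9
   vertex 5.0 0.6 2.9
   vertex 4.4 1.1 1.2
  endloop
 endfacet
 facet normal 0.335 -0.256 -0.907
  outer loop
   vertex 3.3 3.2 0.2
   vertex 4.4 1.1 1.2
   vertex 2.5 1.8 0.3
  endloop
 endfacet
 facet normal 0.517 -0.132 -0.846
  outer loop
   vertex 3.3 3.2 0.2
   vertex 4.8 4.6 0.9
   vertex 4.4 1.1 1.2
  endloop
 endfacet
 facet normal -0.453 0.196 -0.870
  outer loop
   vertex 3.3 3.2 0.2
   vertex 2.5 1.8 0.3
   vertex 0.2 2.7 1.7
  endloop
 endfacet
 facet normal -0.395 0.713 -0.579
  outer loop
   vertex 3.3 3.2 0.2
   vertex 0.2 2.7 1.7
   vertex 4.8 4.6 0.9
  endloop
 endfacet
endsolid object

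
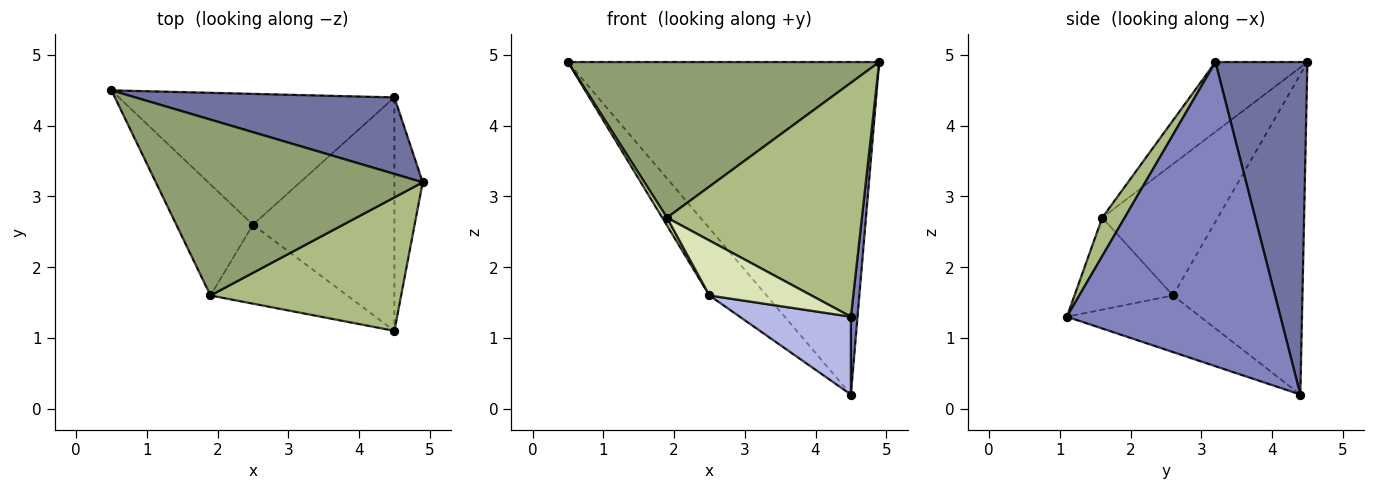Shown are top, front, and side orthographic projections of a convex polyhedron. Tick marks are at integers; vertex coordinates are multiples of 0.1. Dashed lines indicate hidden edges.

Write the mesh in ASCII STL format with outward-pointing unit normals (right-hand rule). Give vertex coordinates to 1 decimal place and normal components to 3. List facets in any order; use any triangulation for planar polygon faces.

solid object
 facet normal 0.277 0.936 0.216
  outer loop
   vertex 4.5 4.4 0.2
   vertex 0.5 4.5 4.9
   vertex 4.9 3.2 4.9
  endloop
 endfacet
 facet normal 0.995 -0.031 -0.093
  outer loop
   vertex 4.5 4.4 0.2
   vertex 4.9 3.2 4.9
   vertex 4.5 1.1 1.3
  endloop
 endfacet
 facet normal -0.719 0.318 -0.618
  outer loop
   vertex 2.5 2.6 1.6
   vertex 0.5 4.5 4.9
   vertex 4.5 4.4 0.2
  endloop
 endfacet
 facet normal -0.355 -0.296 -0.887
  outer loop
   vertex 2.5 2.6 1.6
   vertex 4.5 4.4 0.2
   vertex 4.5 1.1 1.3
  endloop
 endfacet
 facet normal -0.192 -0.650 0.735
  outer loop
   vertex 1.9 1.6 2.7
   vertex 4.9 3.2 4.9
   vertex 0.5 4.5 4.9
  endloop
 endfacet
 facet normal 0.099 -0.864 0.493
  outer loop
   vertex 1.9 1.6 2.7
   vertex 4.5 1.1 1.3
   vertex 4.9 3.2 4.9
  endloop
 endfacet
 facet normal -0.864 -0.035 -0.503
  outer loop
   vertex 1.9 1.6 2.7
   vertex 0.5 4.5 4.9
   vertex 2.5 2.6 1.6
  endloop
 endfacet
 facet normal -0.483 -0.500 -0.718
  outer loop
   vertex 1.9 1.6 2.7
   vertex 2.5 2.6 1.6
   vertex 4.5 1.1 1.3
  endloop
 endfacet
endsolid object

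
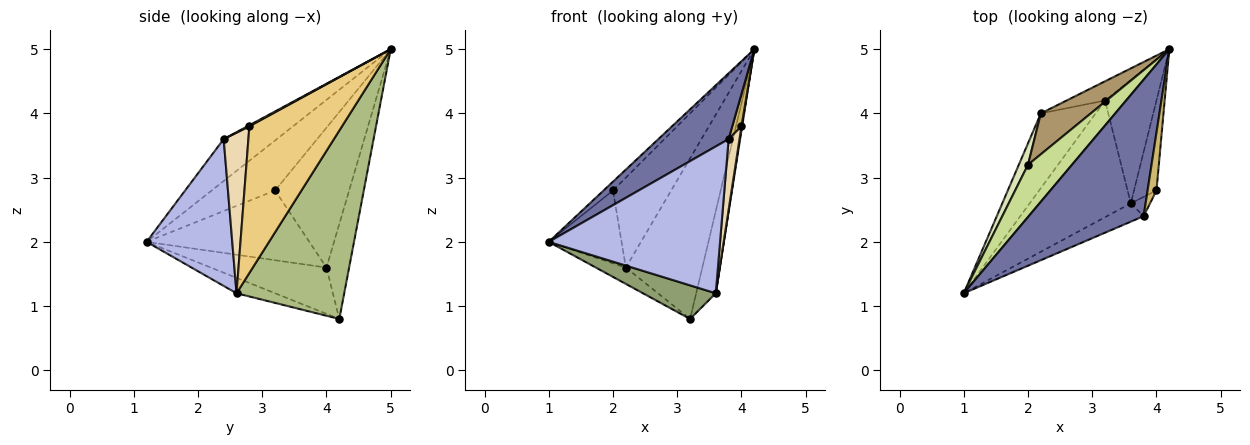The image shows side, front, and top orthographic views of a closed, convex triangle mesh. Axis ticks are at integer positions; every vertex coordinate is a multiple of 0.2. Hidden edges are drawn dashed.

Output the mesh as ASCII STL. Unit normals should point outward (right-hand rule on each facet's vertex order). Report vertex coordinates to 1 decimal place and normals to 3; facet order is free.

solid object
 facet normal -0.312 -0.413 0.856
  outer loop
   vertex 3.8 2.4 3.6
   vertex 4.2 5.0 5.0
   vertex 1.0 1.2 2.0
  endloop
 endfacet
 facet normal -0.636 0.165 -0.754
  outer loop
   vertex 2.2 4.0 1.6
   vertex 3.2 4.2 0.8
   vertex 1.0 1.2 2.0
  endloop
 endfacet
 facet normal -0.282 0.953 -0.114
  outer loop
   vertex 2.2 4.0 1.6
   vertex 4.2 5.0 5.0
   vertex 3.2 4.2 0.8
  endloop
 endfacet
 facet normal 0.444 -0.889 -0.111
  outer loop
   vertex 3.6 2.6 1.2
   vertex 3.8 2.4 3.6
   vertex 1.0 1.2 2.0
  endloop
 endfacet
 facet normal -0.145 -0.274 -0.951
  outer loop
   vertex 3.6 2.6 1.2
   vertex 1.0 1.2 2.0
   vertex 3.2 4.2 0.8
  endloop
 endfacet
 facet normal 0.950 0.173 -0.259
  outer loop
   vertex 3.6 2.6 1.2
   vertex 3.2 4.2 0.8
   vertex 4.2 5.0 5.0
  endloop
 endfacet
 facet normal -0.747 0.111 0.656
  outer loop
   vertex 2.0 3.2 2.8
   vertex 1.0 1.2 2.0
   vertex 4.2 5.0 5.0
  endloop
 endfacet
 facet normal -0.906 0.405 0.119
  outer loop
   vertex 2.0 3.2 2.8
   vertex 2.2 4.0 1.6
   vertex 1.0 1.2 2.0
  endloop
 endfacet
 facet normal -0.757 0.595 0.270
  outer loop
   vertex 2.0 3.2 2.8
   vertex 4.2 5.0 5.0
   vertex 2.2 4.0 1.6
  endloop
 endfacet
 facet normal 0.097 -0.483 0.870
  outer loop
   vertex 4.0 2.8 3.8
   vertex 4.2 5.0 5.0
   vertex 3.8 2.4 3.6
  endloop
 endfacet
 facet normal 0.988 -0.007 -0.152
  outer loop
   vertex 4.0 2.8 3.8
   vertex 3.6 2.6 1.2
   vertex 4.2 5.0 5.0
  endloop
 endfacet
 facet normal 0.910 -0.400 -0.109
  outer loop
   vertex 4.0 2.8 3.8
   vertex 3.8 2.4 3.6
   vertex 3.6 2.6 1.2
  endloop
 endfacet
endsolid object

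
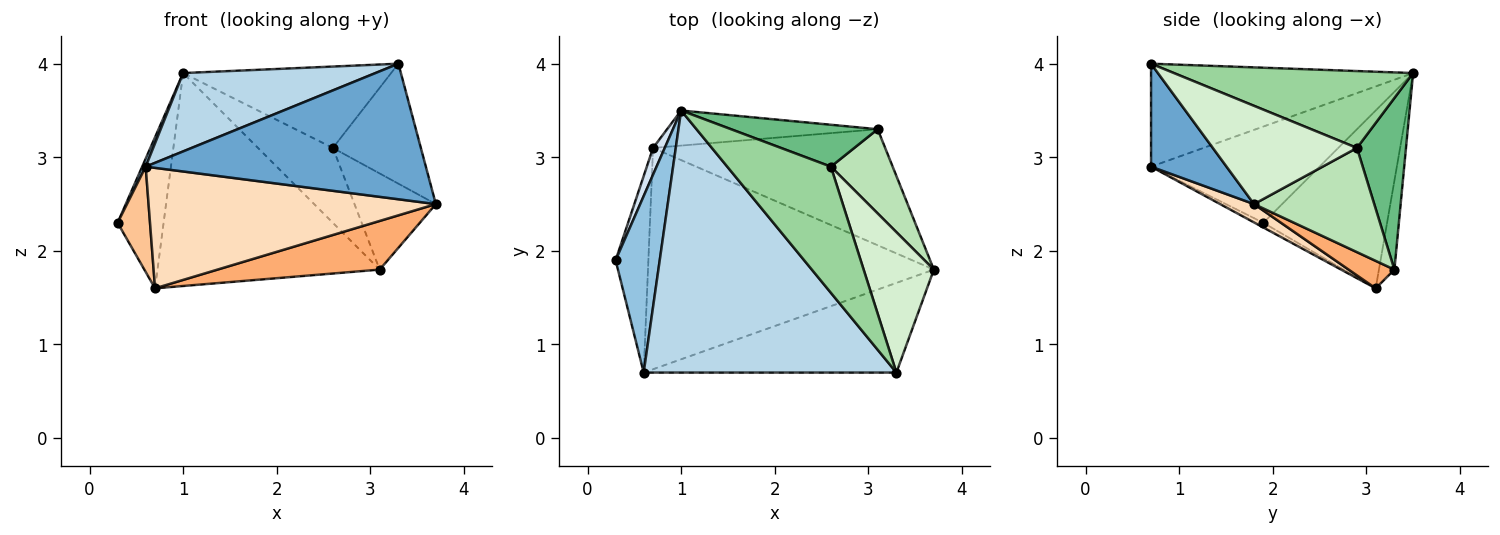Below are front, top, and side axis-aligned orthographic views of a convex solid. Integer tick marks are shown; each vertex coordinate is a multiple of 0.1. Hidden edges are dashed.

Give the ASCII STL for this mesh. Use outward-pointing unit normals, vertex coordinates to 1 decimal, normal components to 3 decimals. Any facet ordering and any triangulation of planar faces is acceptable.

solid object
 facet normal 0.219 -0.814 -0.538
  outer loop
   vertex 0.6 0.7 2.9
   vertex 3.7 1.8 2.5
   vertex 3.3 0.7 4.0
  endloop
 endfacet
 facet normal -0.909 -0.019 0.417
  outer loop
   vertex 0.6 0.7 2.9
   vertex 1.0 3.5 3.9
   vertex 0.3 1.9 2.3
  endloop
 endfacet
 facet normal -0.364 -0.267 0.893
  outer loop
   vertex 0.6 0.7 2.9
   vertex 3.3 0.7 4.0
   vertex 1.0 3.5 3.9
  endloop
 endfacet
 facet normal -0.936 0.348 0.062
  outer loop
   vertex 0.7 3.1 1.6
   vertex 0.3 1.9 2.3
   vertex 1.0 3.5 3.9
  endloop
 endfacet
 facet normal -0.069 0.984 -0.162
  outer loop
   vertex 0.7 3.1 1.6
   vertex 1.0 3.5 3.9
   vertex 3.1 3.3 1.8
  endloop
 endfacet
 facet normal 0.108 -0.384 -0.917
  outer loop
   vertex 0.7 3.1 1.6
   vertex 3.1 3.3 1.8
   vertex 3.7 1.8 2.5
  endloop
 endfacet
 facet normal -0.125 -0.469 -0.875
  outer loop
   vertex 0.7 3.1 1.6
   vertex 0.6 0.7 2.9
   vertex 0.3 1.9 2.3
  endloop
 endfacet
 facet normal 0.056 -0.477 -0.877
  outer loop
   vertex 0.7 3.1 1.6
   vertex 3.7 1.8 2.5
   vertex 0.6 0.7 2.9
  endloop
 endfacet
 facet normal 0.496 0.758 0.424
  outer loop
   vertex 2.6 2.9 3.1
   vertex 3.1 3.3 1.8
   vertex 1.0 3.5 3.9
  endloop
 endfacet
 facet normal 0.529 0.460 0.713
  outer loop
   vertex 2.6 2.9 3.1
   vertex 1.0 3.5 3.9
   vertex 3.3 0.7 4.0
  endloop
 endfacet
 facet normal 0.743 0.503 0.441
  outer loop
   vertex 2.6 2.9 3.1
   vertex 3.7 1.8 2.5
   vertex 3.1 3.3 1.8
  endloop
 endfacet
 facet normal 0.729 0.445 0.521
  outer loop
   vertex 2.6 2.9 3.1
   vertex 3.3 0.7 4.0
   vertex 3.7 1.8 2.5
  endloop
 endfacet
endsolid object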